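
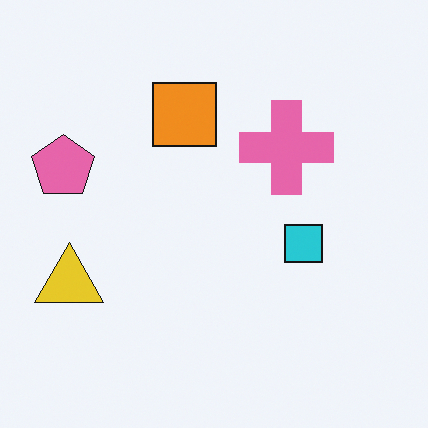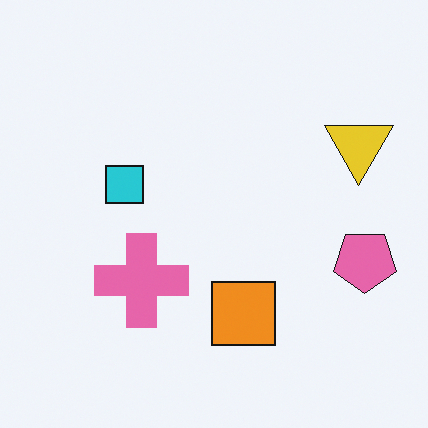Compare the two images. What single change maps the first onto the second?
The transformation is: rotated 180°.

The yellow triangle sits in the left of the first image and the right of the second — consistent with a whole-image 180° rotation.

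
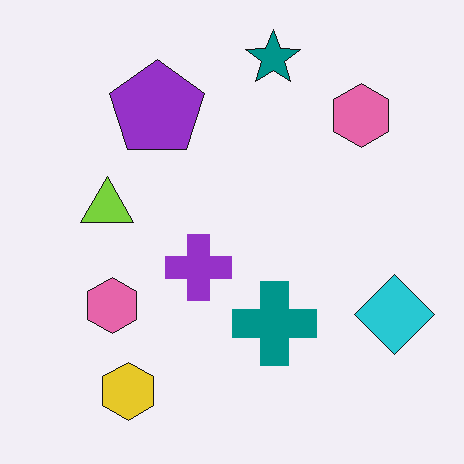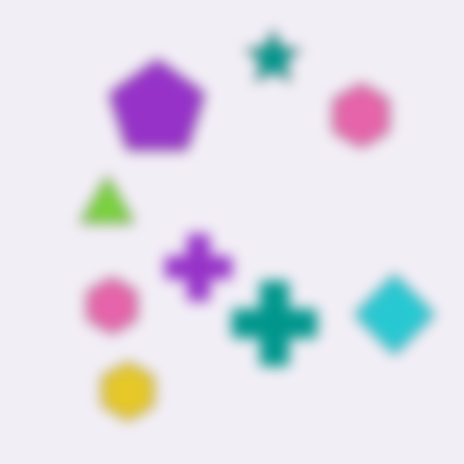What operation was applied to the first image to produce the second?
The transformation is: heavily blurred.

Shape edges and outlines are uniformly softened across the whole image.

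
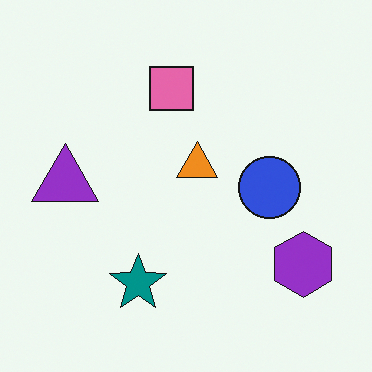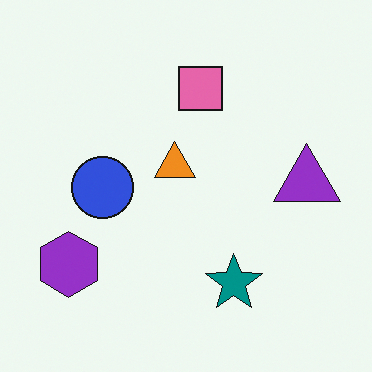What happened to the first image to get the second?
It was flipped horizontally (left ↔ right).

The purple triangle is in the left of the first image and the right of the second — shapes on opposite sides of the vertical midline have swapped in a mirror flip.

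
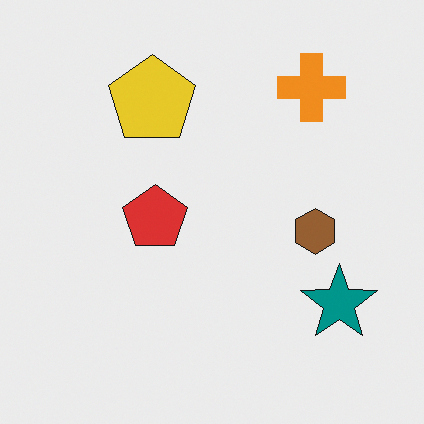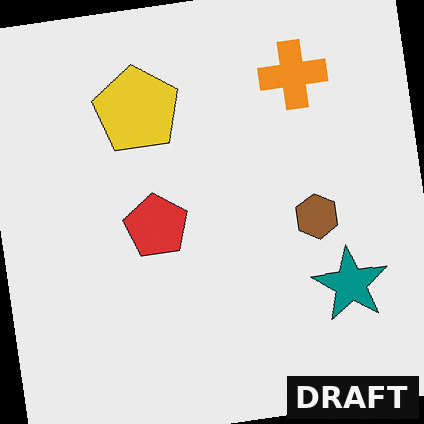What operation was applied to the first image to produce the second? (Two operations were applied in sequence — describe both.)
The transformation is: rotated counter-clockwise by a slight angle, then watermarked with the text "DRAFT" in the lower-right corner.

Every shape is tilted by the same angle and the image corners show triangular fill wedges — a whole-image rotation by a non-right angle. A dark label reading "DRAFT" appears in the lower-right corner.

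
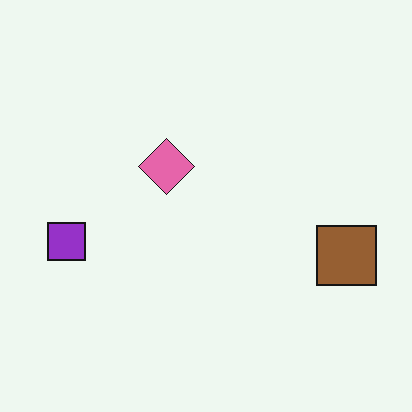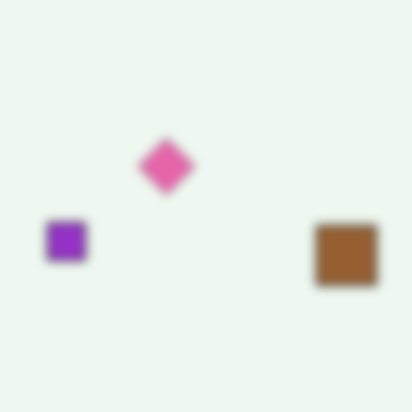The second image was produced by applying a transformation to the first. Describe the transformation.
The image was strongly gaussian-blurred.

Shape edges and outlines are uniformly softened across the whole image.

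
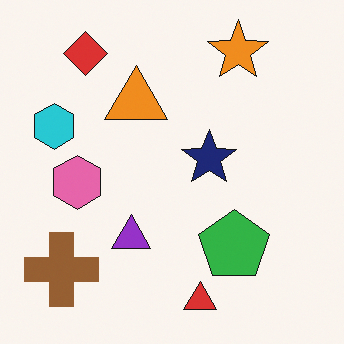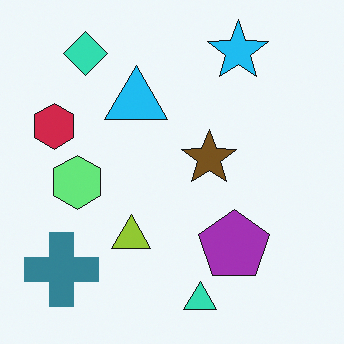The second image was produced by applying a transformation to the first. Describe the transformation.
Hue-shifted through roughly half the color wheel.

Every shape's color has rotated by the same amount around the hue wheel — a uniform hue shift.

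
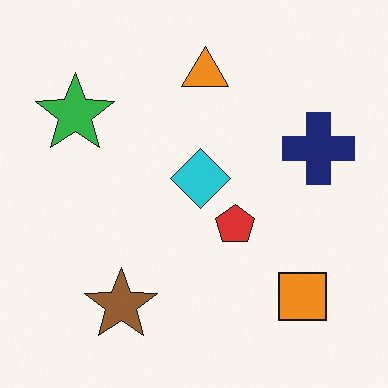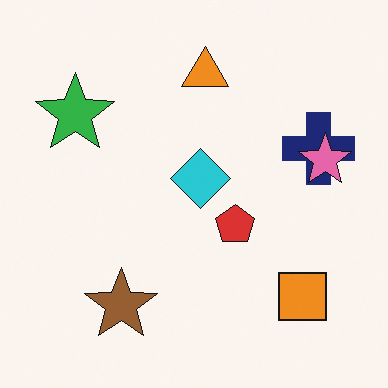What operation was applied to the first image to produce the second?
The transformation is: overlaid with an additional pink star.

A pink star appears in the second image that is absent from the first.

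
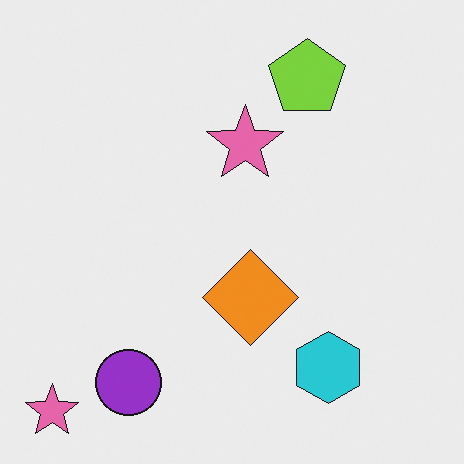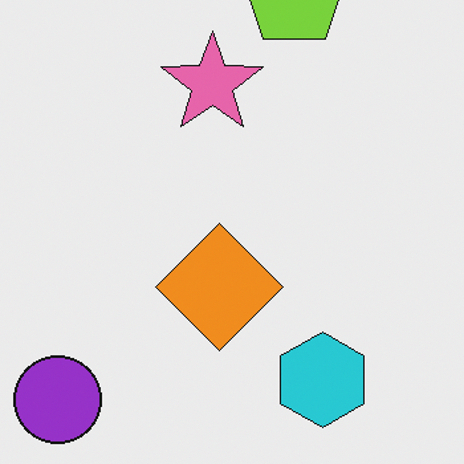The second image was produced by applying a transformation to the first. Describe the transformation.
It was cropped to a modestly smaller region and rescaled.

The visible shapes are larger and the field of view is narrower; shapes near the original edges may be partly or wholly outside the frame — a crop-and-rescale.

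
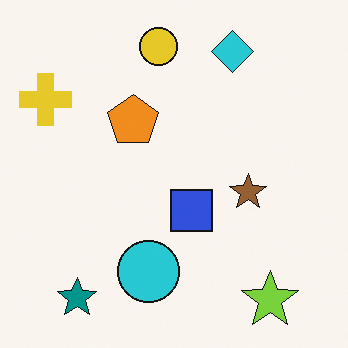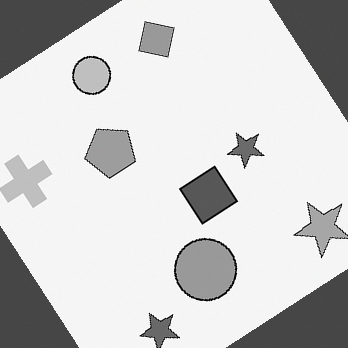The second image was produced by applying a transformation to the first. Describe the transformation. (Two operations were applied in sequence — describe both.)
It was converted to grayscale, then rotated counter-clockwise by a large amount — several tens of degrees.

All color is removed — every shape is now a shade of grey. Every shape is tilted by the same angle and the image corners show triangular fill wedges — a whole-image rotation by a non-right angle.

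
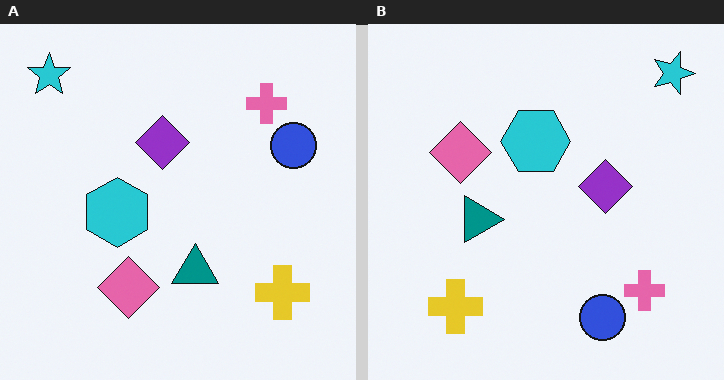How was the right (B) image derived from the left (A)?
Rotated 90° clockwise.

The cyan star sits in the top-left of the left (A) image and the top-right of the right (B) — consistent with a whole-image 90° clockwise rotation.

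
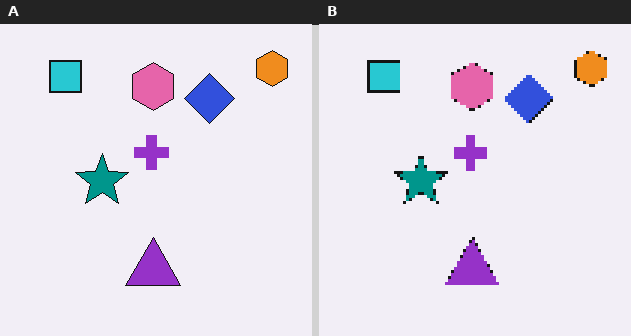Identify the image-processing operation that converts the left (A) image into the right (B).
The right (B) image is the left (A) lightly pixelated (a mild mosaic effect).

Shapes are reduced to large square blocks; fine edges and outlines are lost — a downscale-then-upscale (mosaic) effect.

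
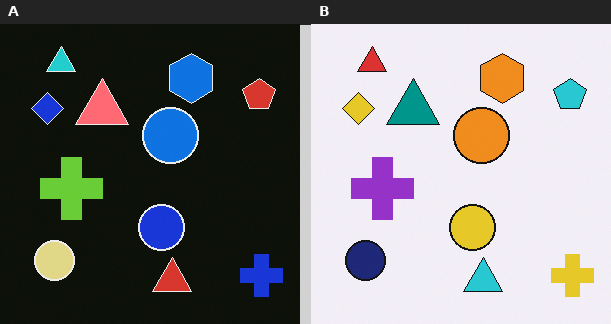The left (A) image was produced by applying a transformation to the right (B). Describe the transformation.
It was color-inverted (negative).

The light background has become dark and every shape's color is its complement — a photographic negative.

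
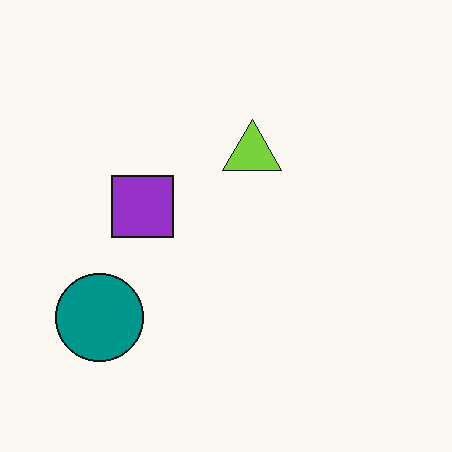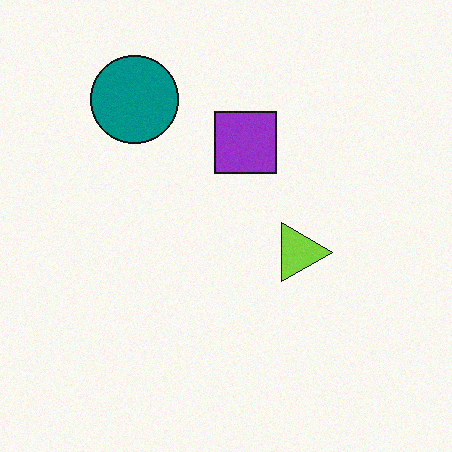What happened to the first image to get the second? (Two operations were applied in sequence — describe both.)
The transformation is: degraded with light additive noise, then rotated 90° clockwise.

Random speckle covers the whole image, including the flat background. The teal circle sits in the bottom-left of the first image and the top-left of the second — consistent with a whole-image 90° clockwise rotation.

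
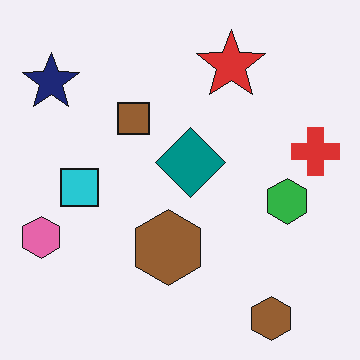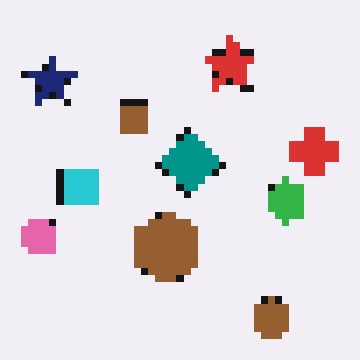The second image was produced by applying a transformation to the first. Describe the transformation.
The transformation is: moderately pixelated.

Shapes are reduced to large square blocks; fine edges and outlines are lost — a downscale-then-upscale (mosaic) effect.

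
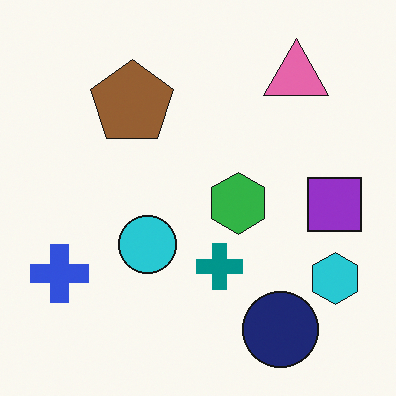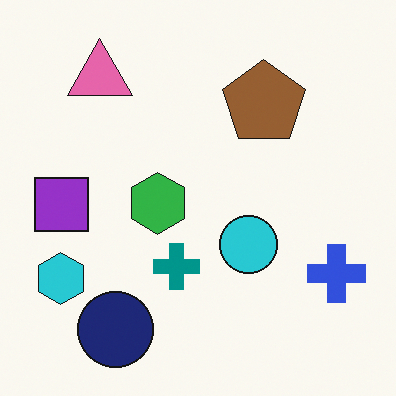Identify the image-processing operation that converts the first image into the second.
It was flipped horizontally (left ↔ right).

The blue cross is in the bottom-left of the first image and the bottom-right of the second — shapes on opposite sides of the vertical midline have swapped in a mirror flip.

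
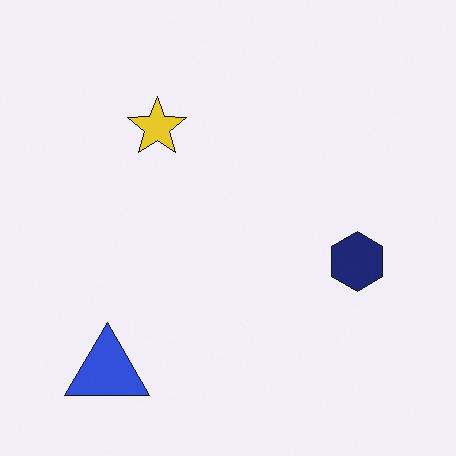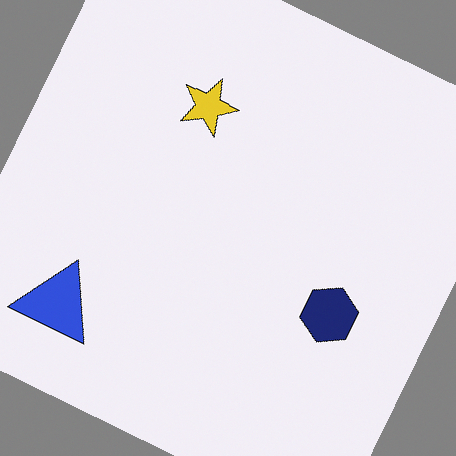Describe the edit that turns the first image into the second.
The image was rotated clockwise by a clearly visible amount.

Every shape is tilted by the same angle and the image corners show triangular fill wedges — a whole-image rotation by a non-right angle.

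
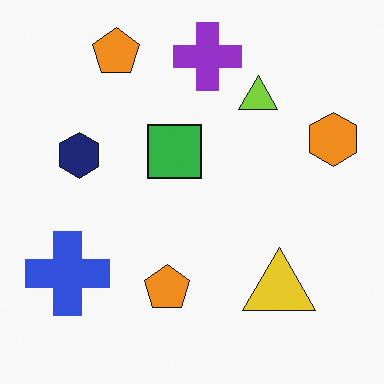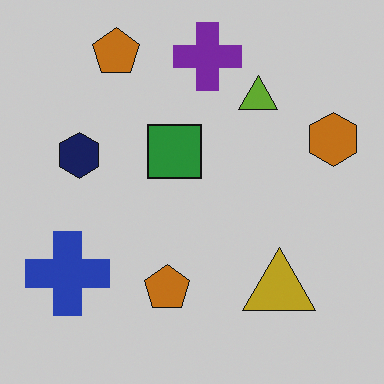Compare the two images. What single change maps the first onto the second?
The transformation is: slightly darkened.

Every pixel — background and shapes alike — is uniformly darkened.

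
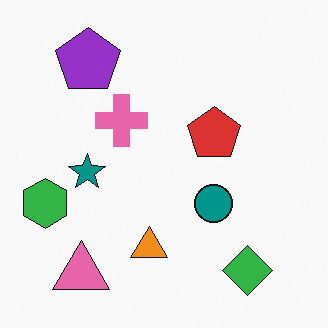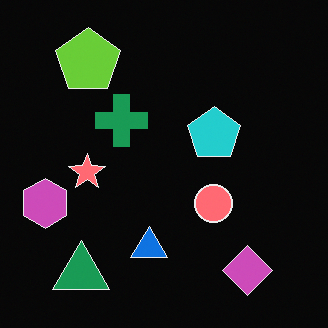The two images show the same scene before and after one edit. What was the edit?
The second image is the first color-inverted (negative).

The light background has become dark and every shape's color is its complement — a photographic negative.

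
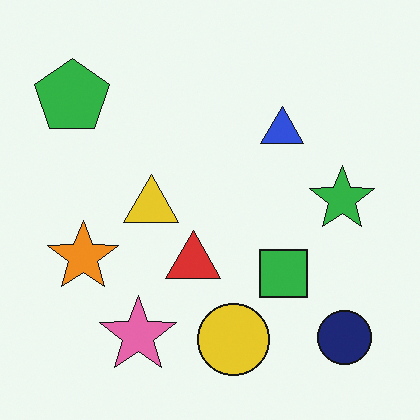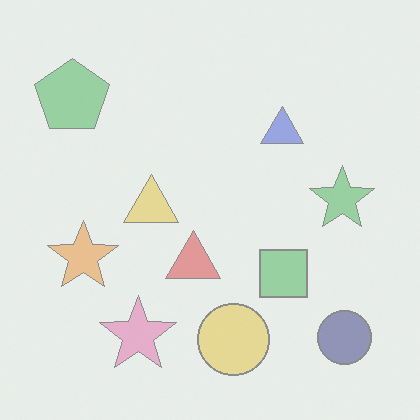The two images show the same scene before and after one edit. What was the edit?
The image was washed out (contrast reduced).

Tones are pushed toward mid-grey across the whole image — a global contrast change.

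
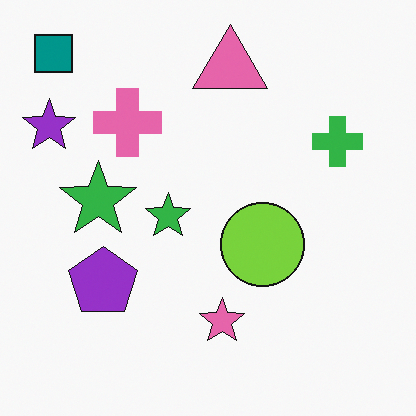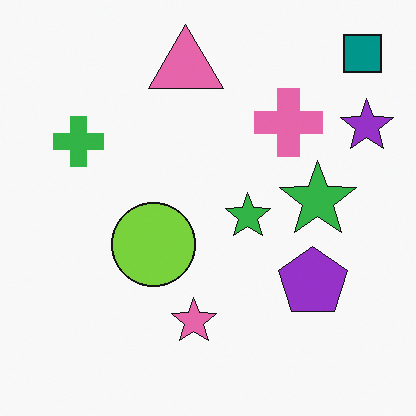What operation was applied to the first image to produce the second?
The second image is the first flipped horizontally (left ↔ right).

The purple star is in the top-left of the first image and the top-right of the second — shapes on opposite sides of the vertical midline have swapped in a mirror flip.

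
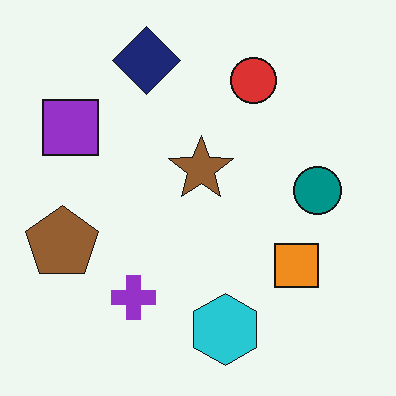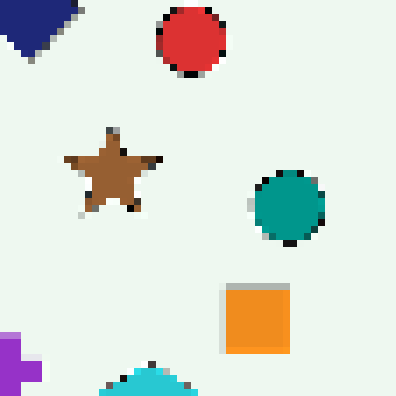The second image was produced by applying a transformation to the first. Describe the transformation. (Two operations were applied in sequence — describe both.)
This is the original image cropped slightly and scaled back up, then pixelated into visible square blocks.

The visible shapes are larger and the field of view is narrower; shapes near the original edges may be partly or wholly outside the frame — a crop-and-rescale. Shapes are reduced to large square blocks; fine edges and outlines are lost — a downscale-then-upscale (mosaic) effect.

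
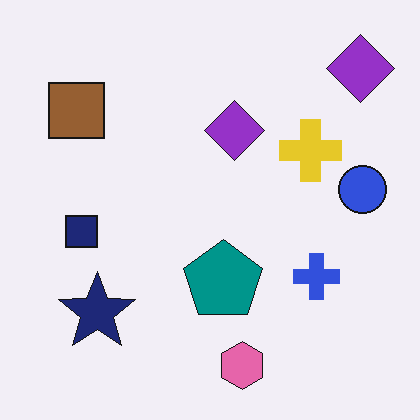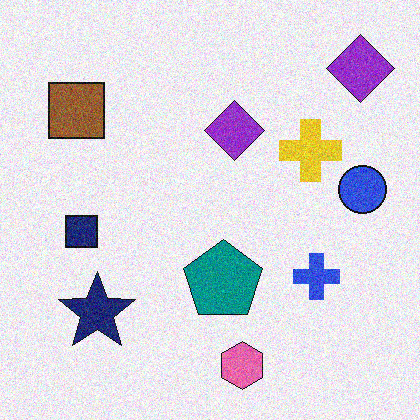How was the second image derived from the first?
It was degraded with moderate additive noise.

Random speckle covers the whole image, including the flat background.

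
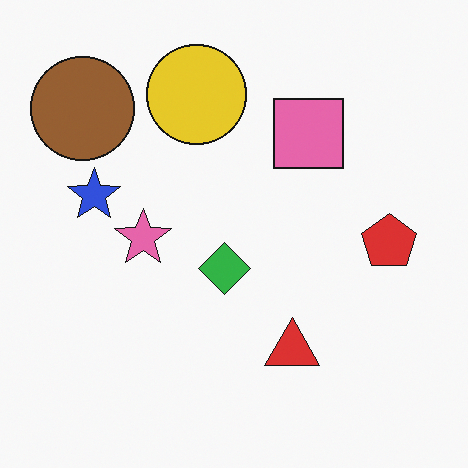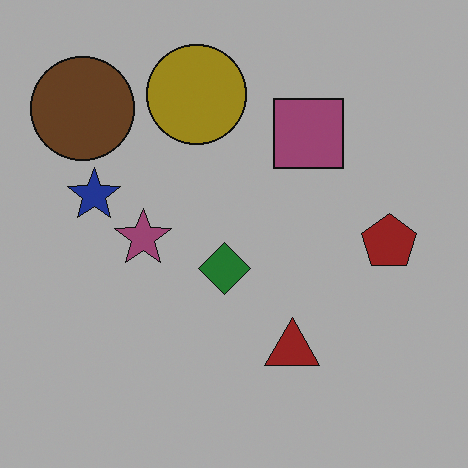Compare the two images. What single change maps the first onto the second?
Darkened a lot.

Every pixel — background and shapes alike — is uniformly darkened.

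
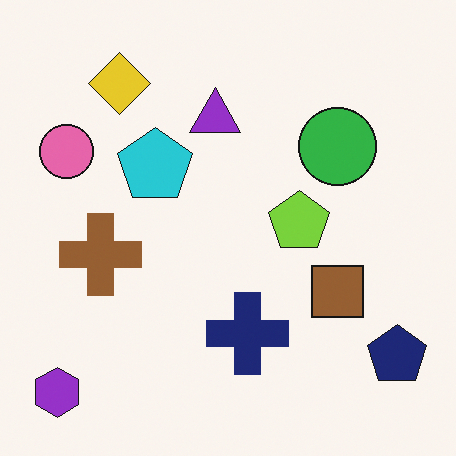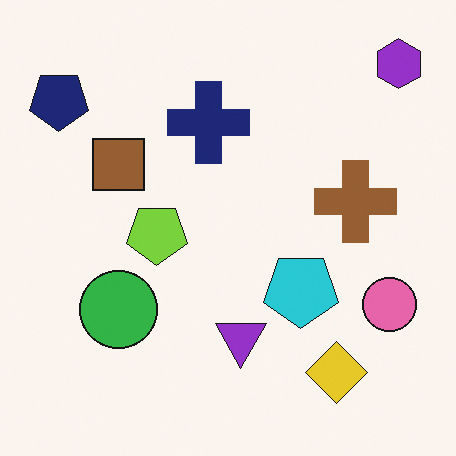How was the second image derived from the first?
The image was rotated 180°.

The purple hexagon sits in the bottom-left of the first image and the top-right of the second — consistent with a whole-image 180° rotation.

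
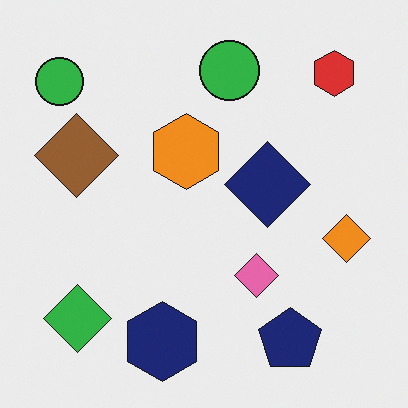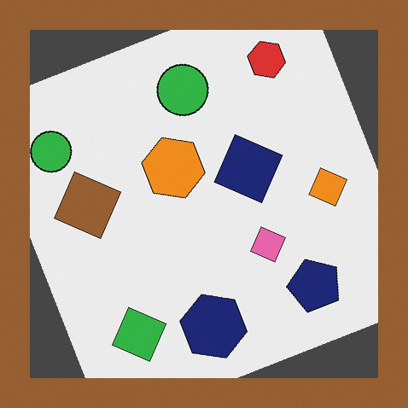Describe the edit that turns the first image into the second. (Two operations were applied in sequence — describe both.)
The image was rotated counter-clockwise by a moderate amount, then framed with a brown border.

Every shape is tilted by the same angle and the image corners show triangular fill wedges — a whole-image rotation by a non-right angle. A solid brown frame runs around the edge of the second image, with the content slightly shrunk inside it.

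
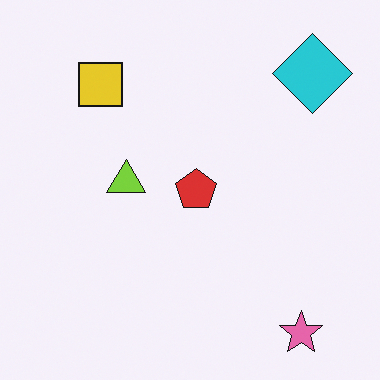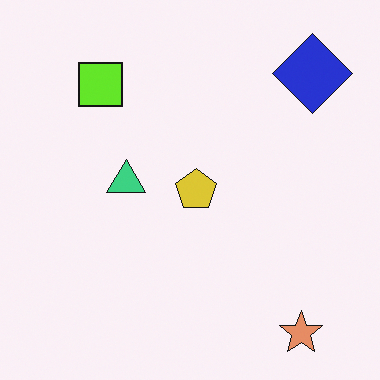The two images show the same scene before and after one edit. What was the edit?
This is the original image hue-shifted by a small amount.

Every shape's color has rotated by the same amount around the hue wheel — a uniform hue shift.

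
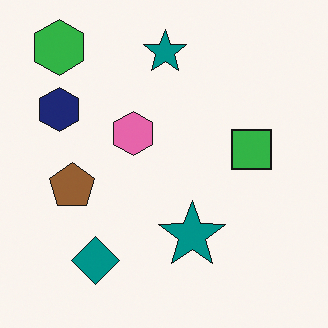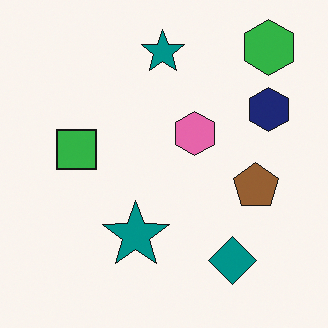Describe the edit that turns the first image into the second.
The image was flipped horizontally (left ↔ right).

The green hexagon is in the top-left of the first image and the top-right of the second — shapes on opposite sides of the vertical midline have swapped in a mirror flip.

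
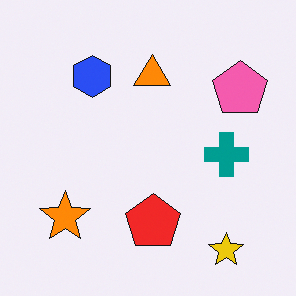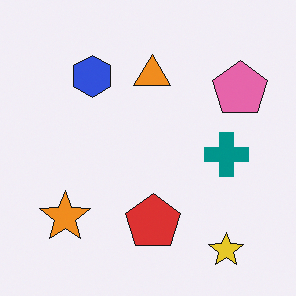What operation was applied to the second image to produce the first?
The image was slightly oversaturated.

All colors are more vivid — a global saturation change.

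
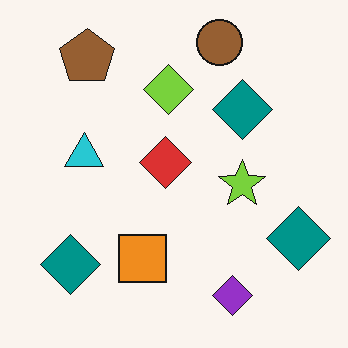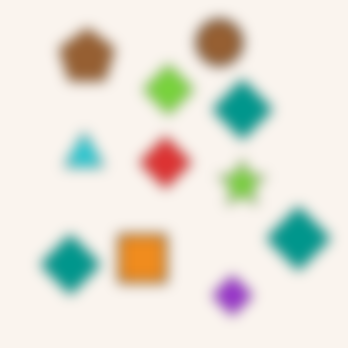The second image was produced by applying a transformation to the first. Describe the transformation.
The second image is the first heavily blurred.

Shape edges and outlines are uniformly softened across the whole image.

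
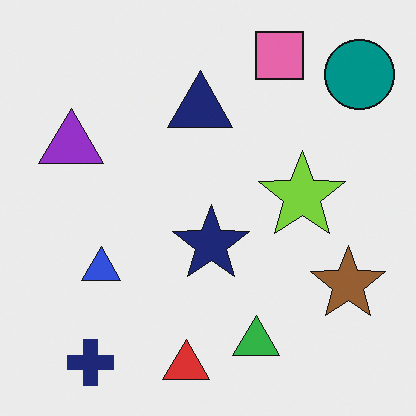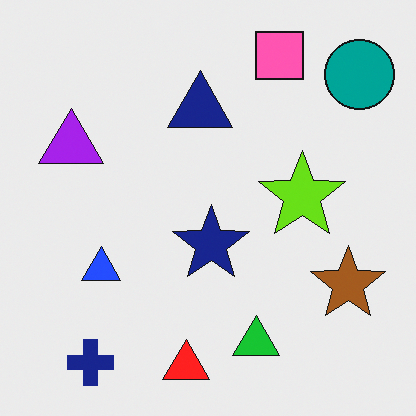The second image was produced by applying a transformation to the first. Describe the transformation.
The second image is the first slightly oversaturated.

All colors are more vivid — a global saturation change.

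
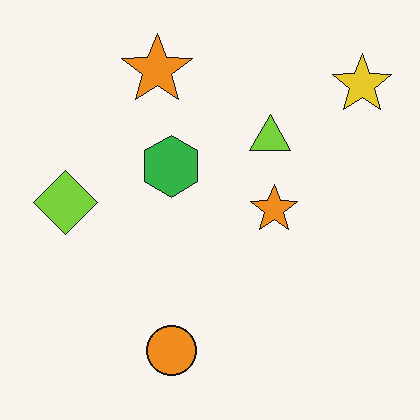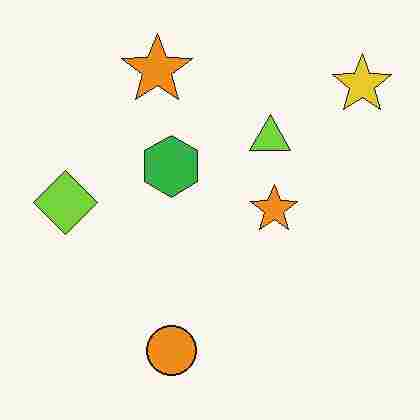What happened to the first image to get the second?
It was degraded with heavy JPEG compression.

Blocky 8×8 compression artifacts appear around shape edges and the flat background shows ringing — characteristic JPEG degradation.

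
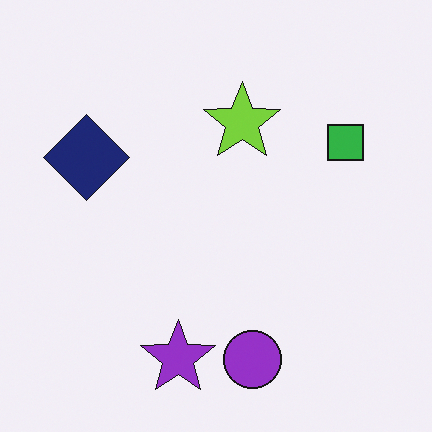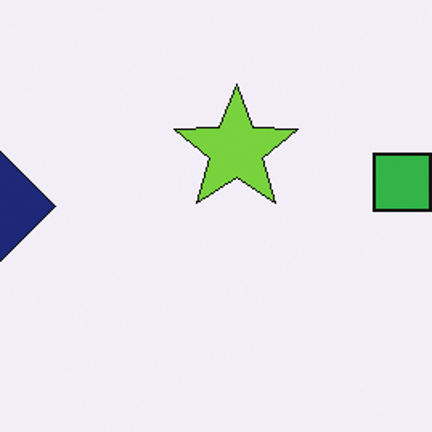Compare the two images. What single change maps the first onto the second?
The image was cropped to a modestly smaller region and rescaled.

The visible shapes are larger and the field of view is narrower; shapes near the original edges may be partly or wholly outside the frame — a crop-and-rescale.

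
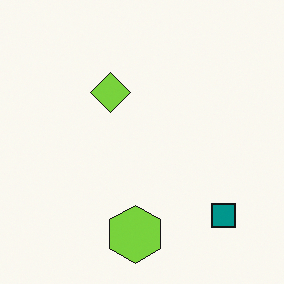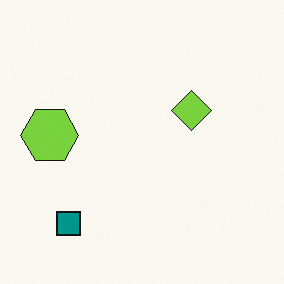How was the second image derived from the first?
Rotated 90° clockwise.

The teal square sits in the bottom-right of the first image and the bottom-left of the second — consistent with a whole-image 90° clockwise rotation.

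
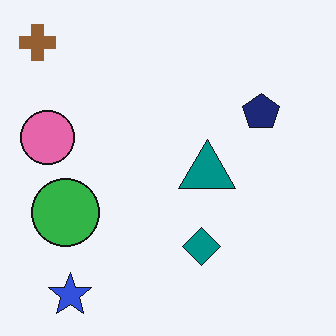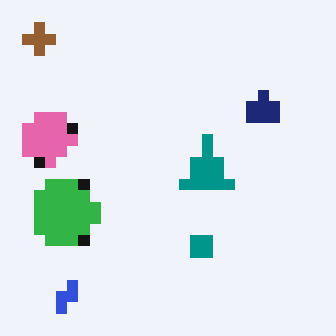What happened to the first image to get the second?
This is the original image coarsely pixelated.

Shapes are reduced to large square blocks; fine edges and outlines are lost — a downscale-then-upscale (mosaic) effect.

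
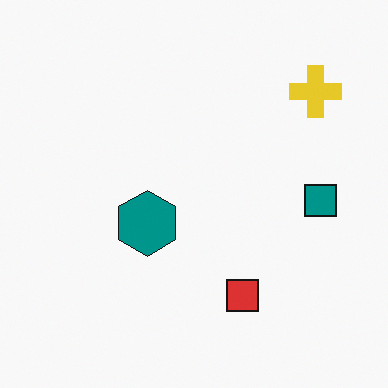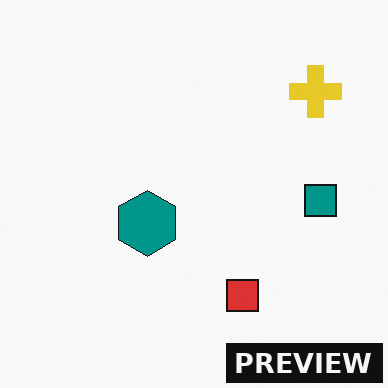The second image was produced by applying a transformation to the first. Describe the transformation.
The transformation is: watermarked with the text "PREVIEW" in the lower-right corner.

A dark label reading "PREVIEW" appears in the lower-right corner.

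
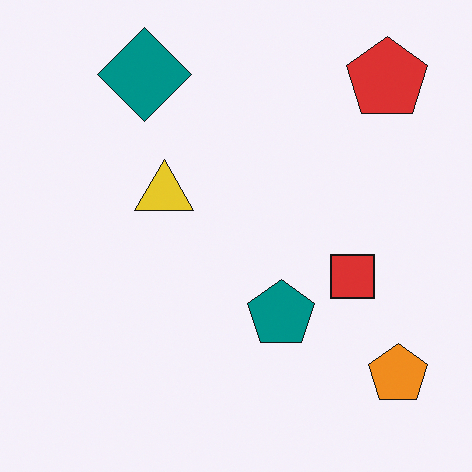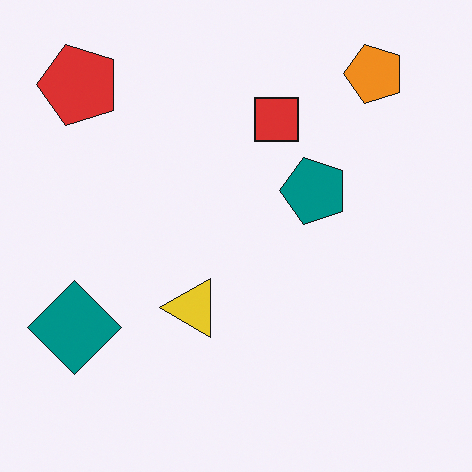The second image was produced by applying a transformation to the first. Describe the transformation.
It was rotated 90° counter-clockwise.

The red pentagon sits in the top-right of the first image and the top-left of the second — consistent with a whole-image 90° counter-clockwise rotation.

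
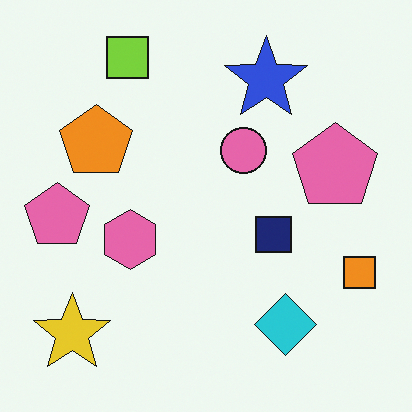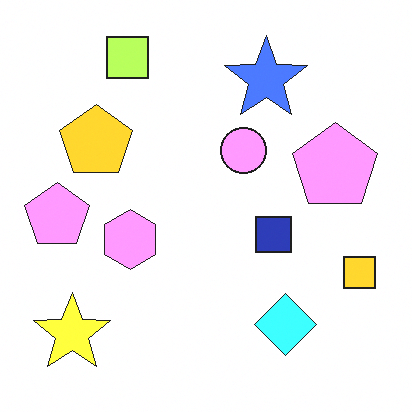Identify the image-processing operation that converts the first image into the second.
The image was noticeably brightened.

Every pixel — background and shapes alike — is uniformly brightened.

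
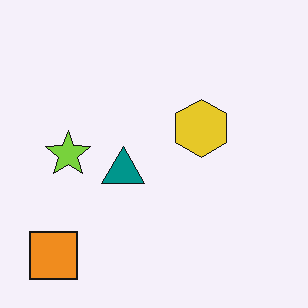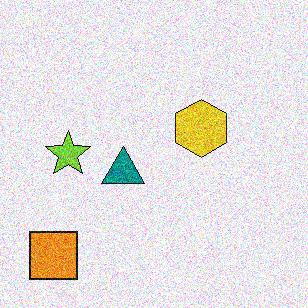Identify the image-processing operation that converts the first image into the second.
The second image is the first degraded with heavy additive noise.

Random speckle covers the whole image, including the flat background.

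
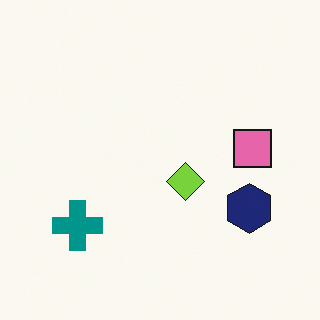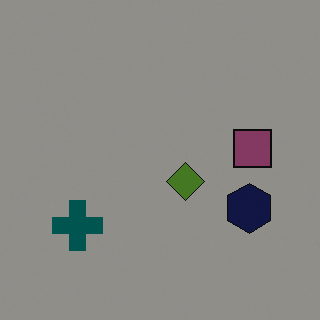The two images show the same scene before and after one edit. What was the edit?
This is the original image substantially darkened.

Every pixel — background and shapes alike — is uniformly darkened.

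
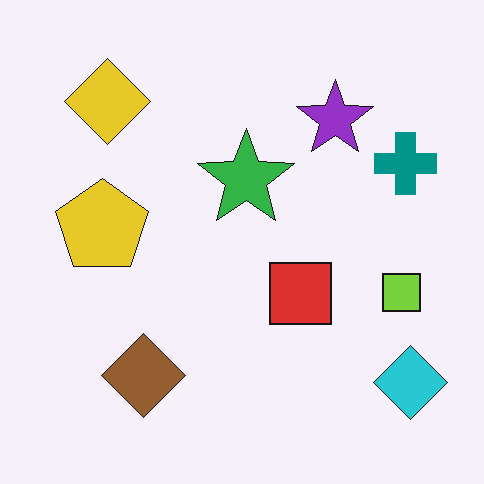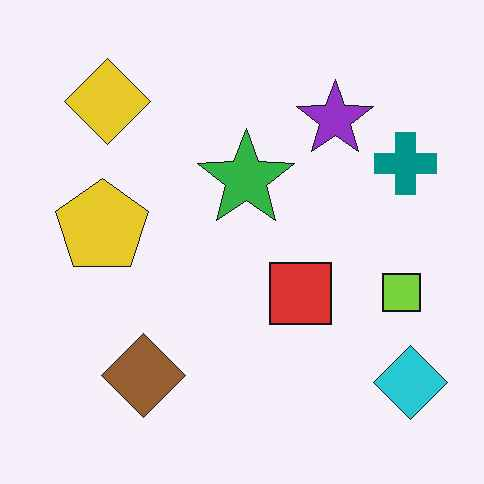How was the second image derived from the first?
The image was JPEG-compressed with visible artifacts.

Blocky 8×8 compression artifacts appear around shape edges and the flat background shows ringing — characteristic JPEG degradation.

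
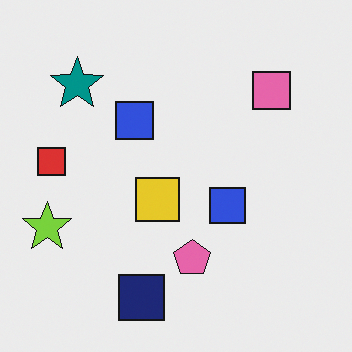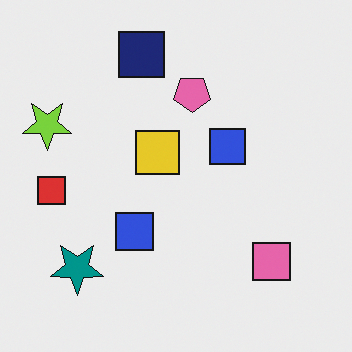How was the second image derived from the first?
The second image is the first flipped vertically (top ↔ bottom).

The navy square is in the bottom of the first image and the top of the second — shapes on opposite sides of the horizontal midline have swapped in a mirror flip.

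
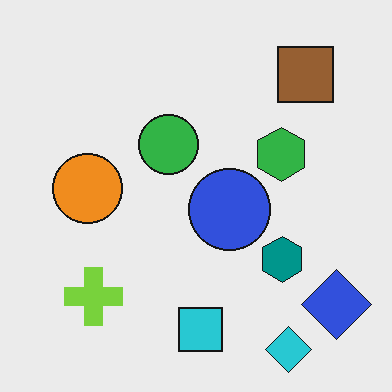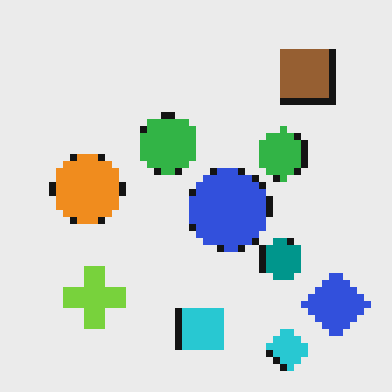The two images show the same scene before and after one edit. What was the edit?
This is the original image pixelated into visible square blocks.

Shapes are reduced to large square blocks; fine edges and outlines are lost — a downscale-then-upscale (mosaic) effect.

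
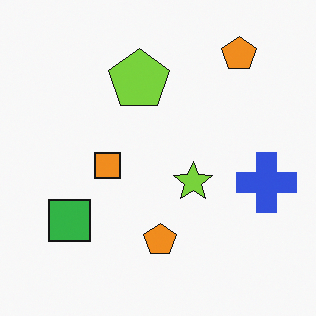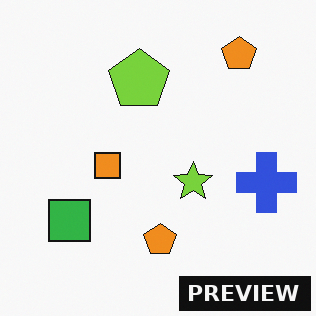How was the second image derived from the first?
It was watermarked with the text "PREVIEW" in the lower-right corner.

A dark label reading "PREVIEW" appears in the lower-right corner.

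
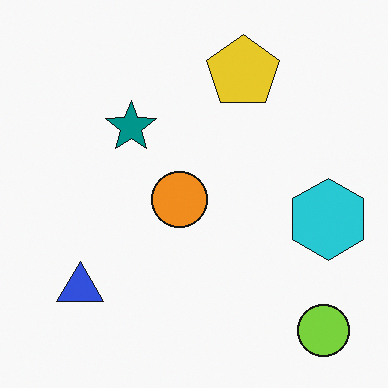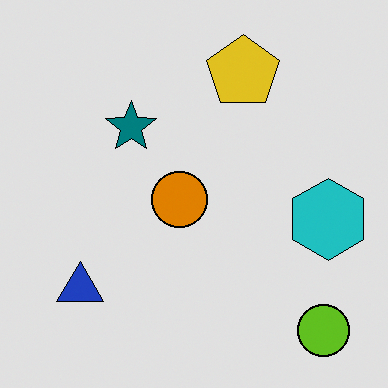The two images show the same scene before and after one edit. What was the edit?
The second image is the first posterized to a reduced palette.

Each flat color has snapped to a coarser quantized level — most visibly, the near-white background has dropped to a flat grey.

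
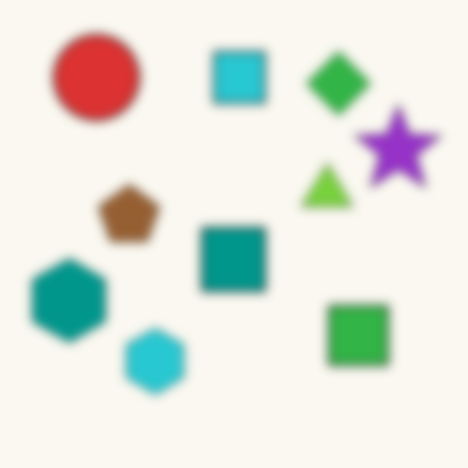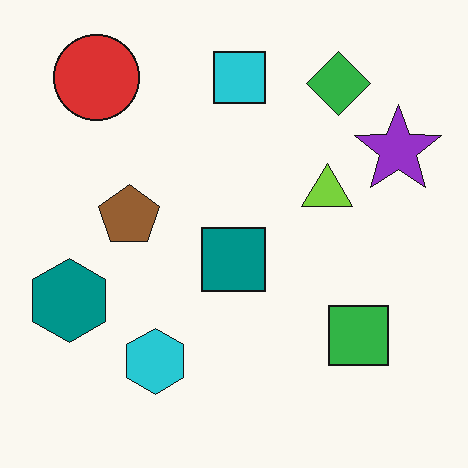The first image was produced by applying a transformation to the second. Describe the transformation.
This is the original image strongly gaussian-blurred.

Shape edges and outlines are uniformly softened across the whole image.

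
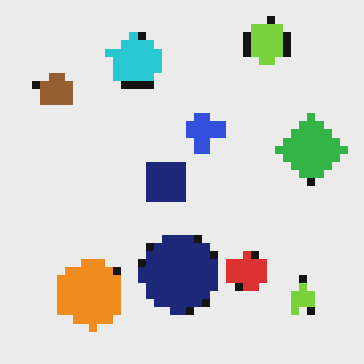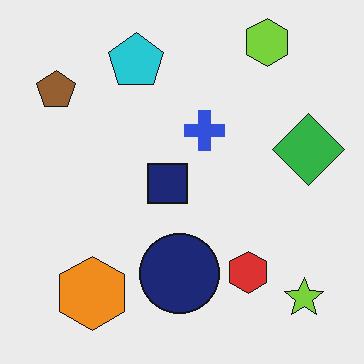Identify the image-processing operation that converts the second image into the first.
It was moderately pixelated.

Shapes are reduced to large square blocks; fine edges and outlines are lost — a downscale-then-upscale (mosaic) effect.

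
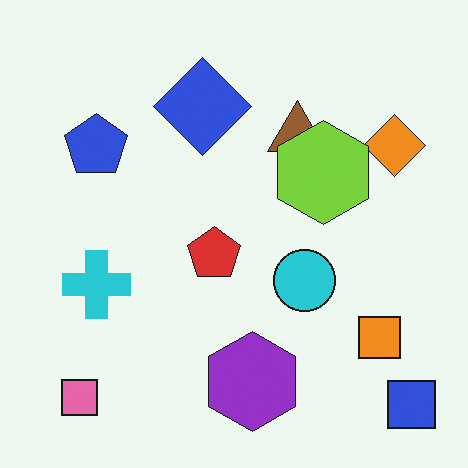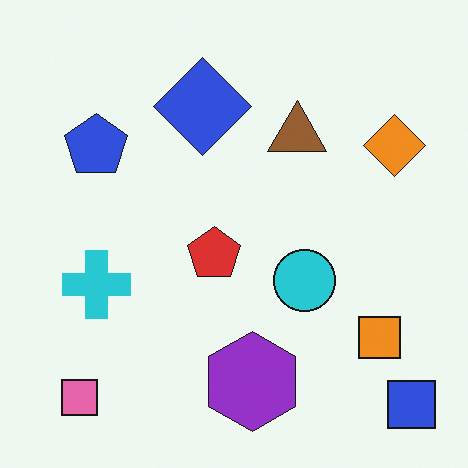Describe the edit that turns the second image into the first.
Overlaid with an additional lime hexagon.

A lime hexagon appears in the first image that is absent from the second.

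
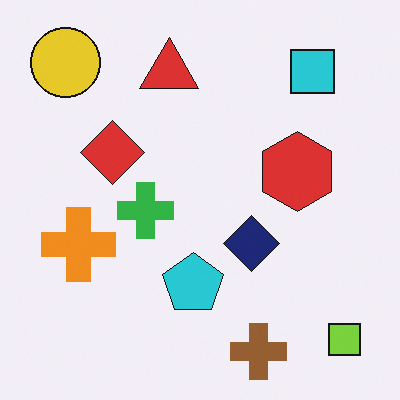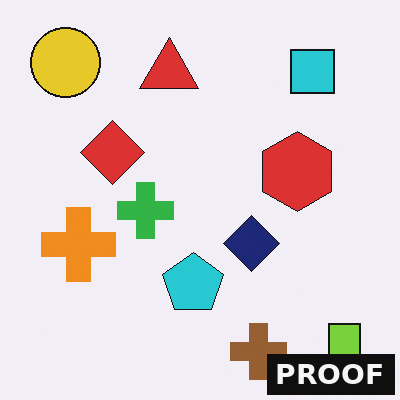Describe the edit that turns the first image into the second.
The image was watermarked with the text "PROOF" in the lower-right corner.

A dark label reading "PROOF" appears in the lower-right corner.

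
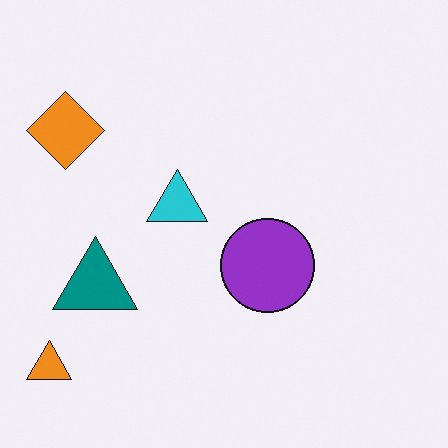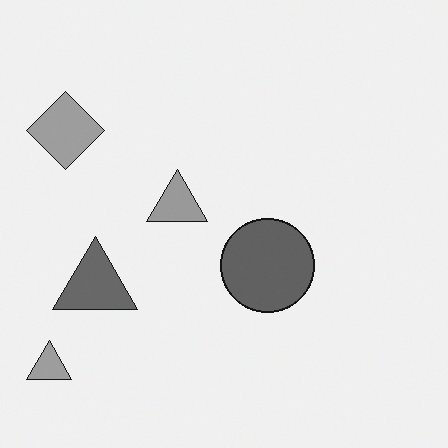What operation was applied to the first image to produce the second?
The transformation is: converted to grayscale.

All color is removed — every shape is now a shade of grey.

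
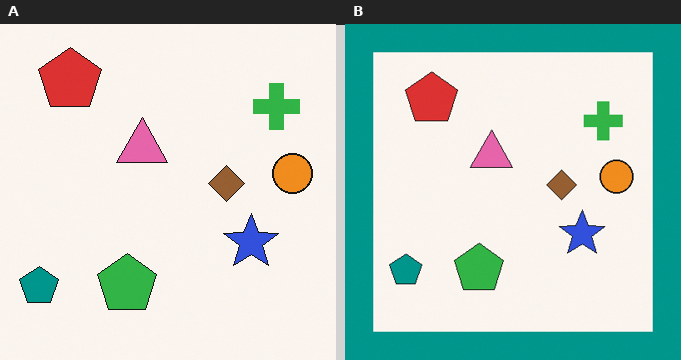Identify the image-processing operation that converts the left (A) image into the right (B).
The right (B) image is the left (A) framed with a teal border.

A solid teal frame runs around the edge of the right (B) image, with the content slightly shrunk inside it.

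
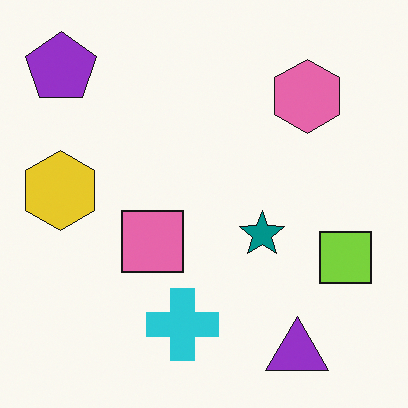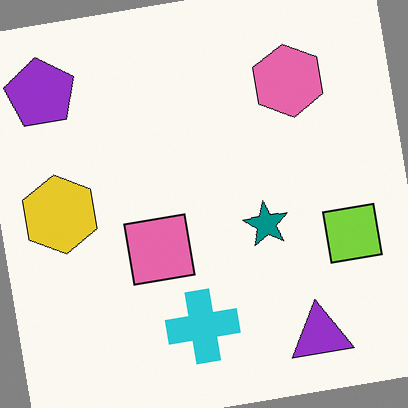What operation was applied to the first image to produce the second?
The transformation is: rotated counter-clockwise by a few degrees.

Every shape is tilted by the same angle and the image corners show triangular fill wedges — a whole-image rotation by a non-right angle.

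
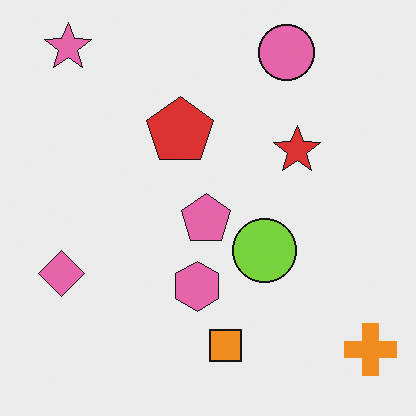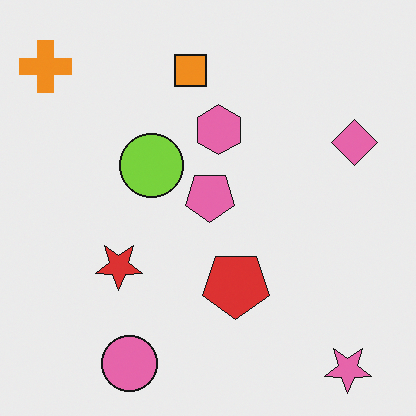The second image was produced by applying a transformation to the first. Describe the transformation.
The transformation is: rotated 180°.

The orange cross sits in the bottom-right of the first image and the top-left of the second — consistent with a whole-image 180° rotation.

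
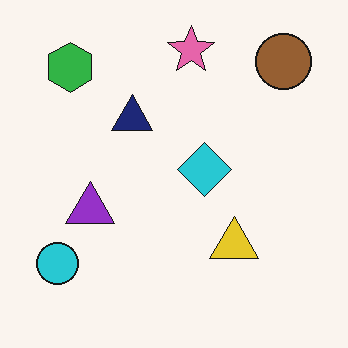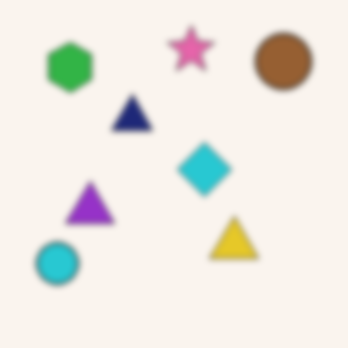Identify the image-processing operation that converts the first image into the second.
This is the original image moderately blurred.

Shape edges and outlines are uniformly softened across the whole image.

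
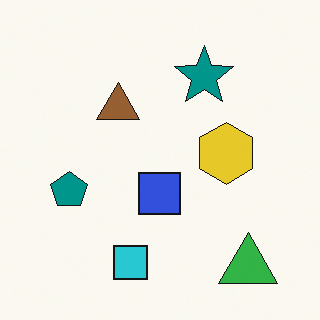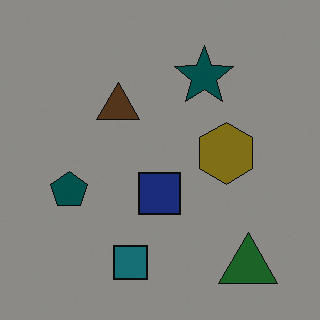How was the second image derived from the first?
The image was substantially darkened.

Every pixel — background and shapes alike — is uniformly darkened.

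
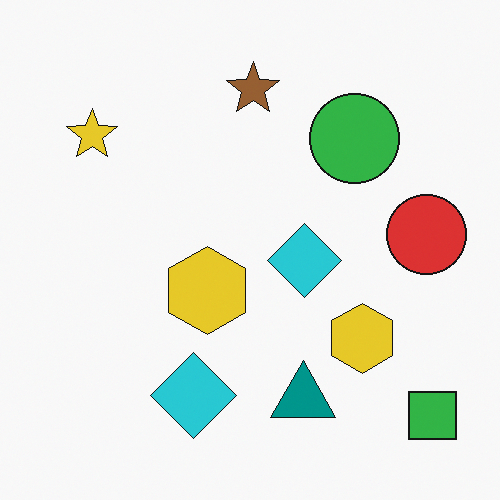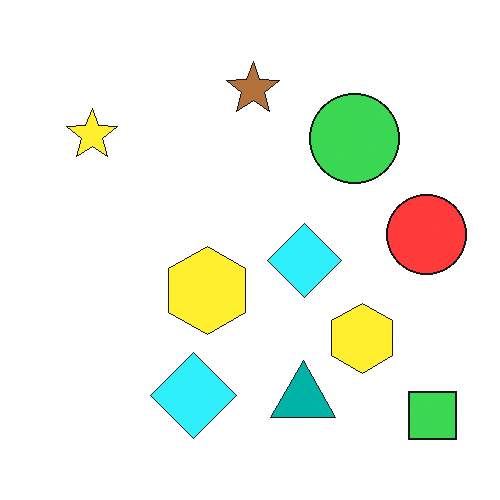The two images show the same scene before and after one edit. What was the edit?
Brightened a little.

Every pixel — background and shapes alike — is uniformly brightened.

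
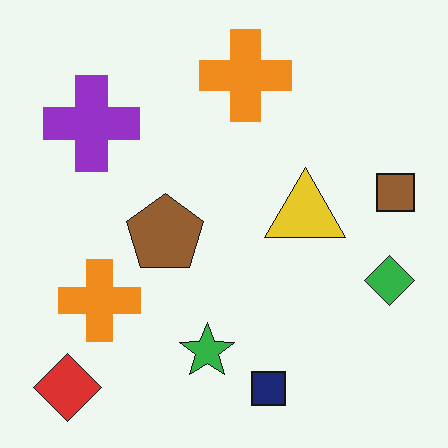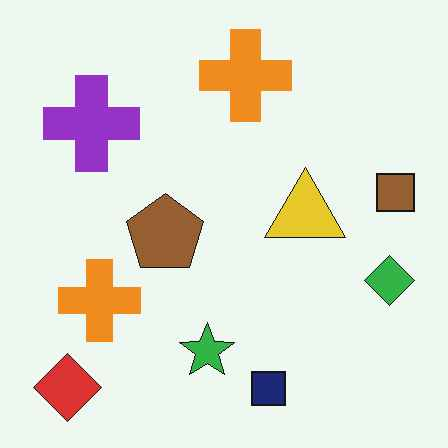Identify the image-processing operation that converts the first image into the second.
The second image is the first given moderate JPEG compression.

Blocky 8×8 compression artifacts appear around shape edges and the flat background shows ringing — characteristic JPEG degradation.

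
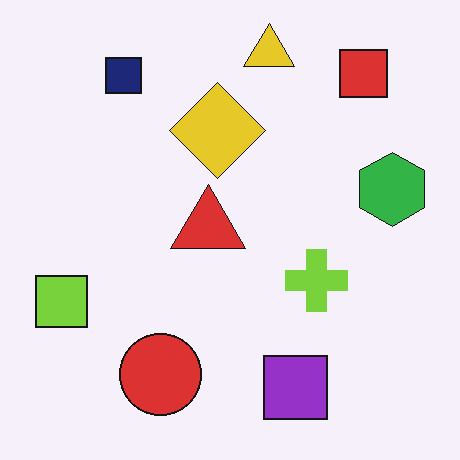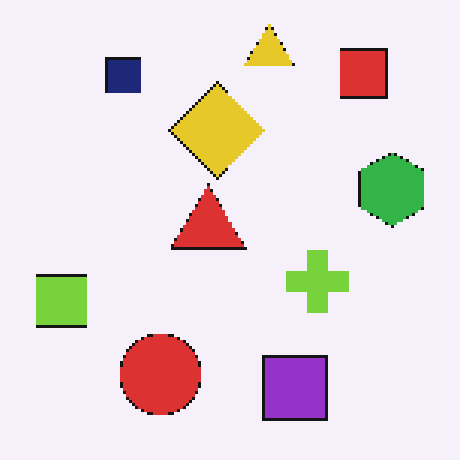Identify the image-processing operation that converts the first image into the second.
The transformation is: mildly pixelated.

Shapes are reduced to large square blocks; fine edges and outlines are lost — a downscale-then-upscale (mosaic) effect.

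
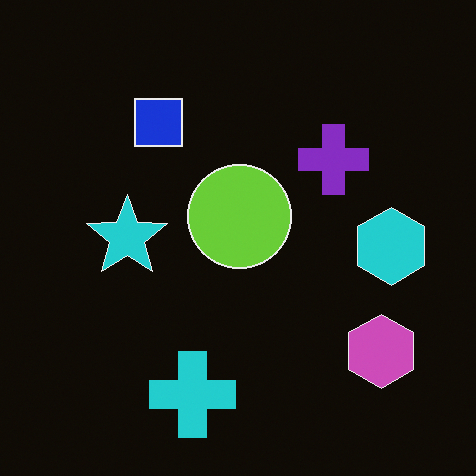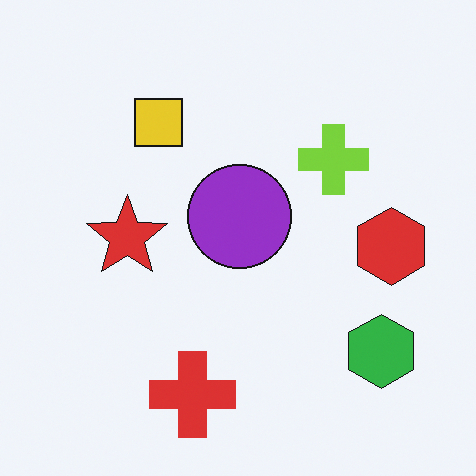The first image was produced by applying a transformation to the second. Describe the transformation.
The transformation is: color-inverted (negative).

The light background has become dark and every shape's color is its complement — a photographic negative.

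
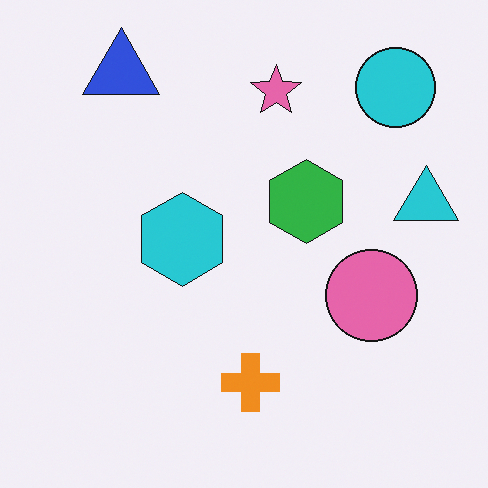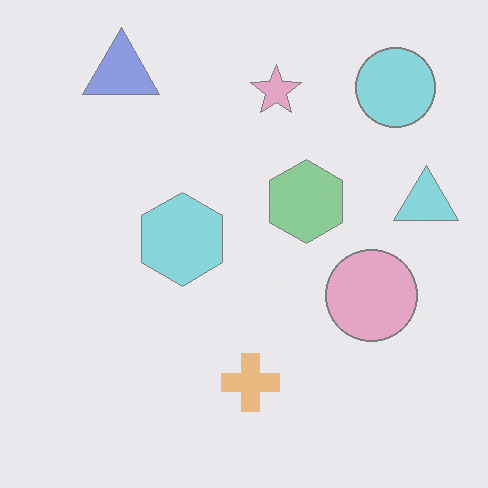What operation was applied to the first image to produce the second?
Given much lower contrast.

Tones are pushed toward mid-grey across the whole image — a global contrast change.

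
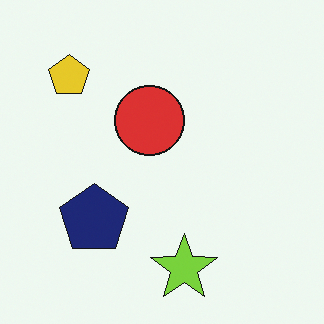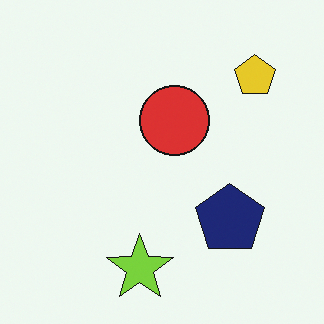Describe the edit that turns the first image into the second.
The transformation is: flipped horizontally (left ↔ right).

The yellow pentagon is in the top-left of the first image and the top-right of the second — shapes on opposite sides of the vertical midline have swapped in a mirror flip.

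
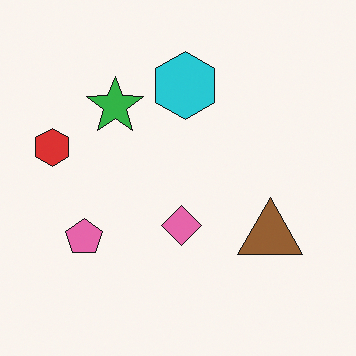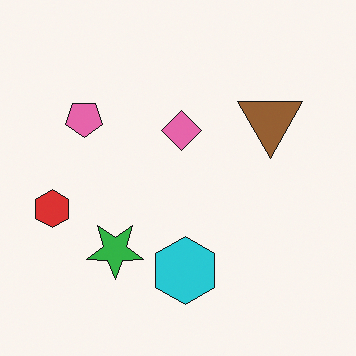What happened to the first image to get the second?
The transformation is: flipped vertically (top ↔ bottom).

The cyan hexagon is in the top of the first image and the bottom of the second — shapes on opposite sides of the horizontal midline have swapped in a mirror flip.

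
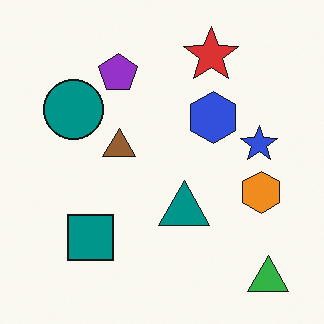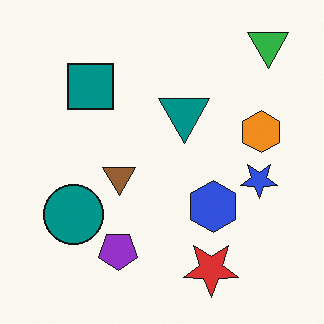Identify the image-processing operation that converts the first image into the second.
The second image is the first flipped vertically (top ↔ bottom).

The green triangle is in the bottom-right of the first image and the top-right of the second — shapes on opposite sides of the horizontal midline have swapped in a mirror flip.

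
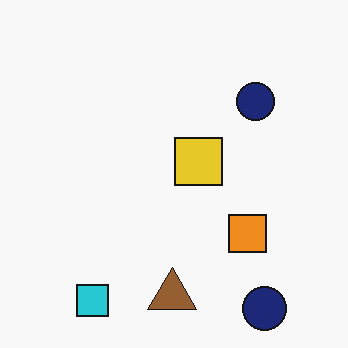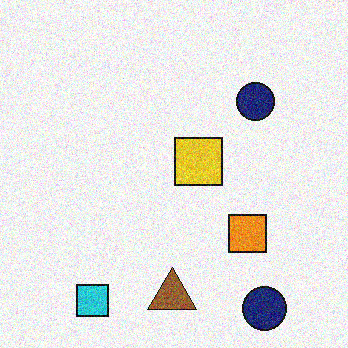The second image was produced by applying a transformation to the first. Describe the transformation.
The transformation is: degraded with visible gaussian noise.

Random speckle covers the whole image, including the flat background.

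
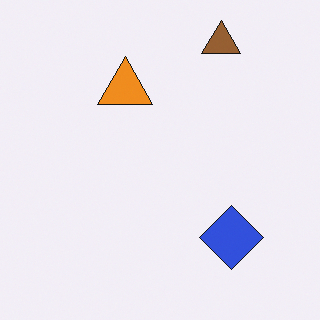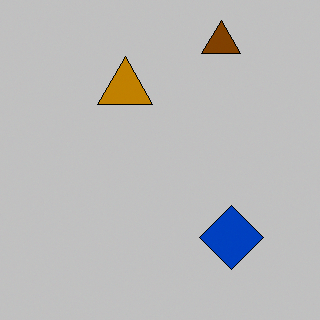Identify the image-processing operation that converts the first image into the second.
It was aggressively posterized.

Each flat color has snapped to a coarser quantized level — most visibly, the near-white background has dropped to a flat grey.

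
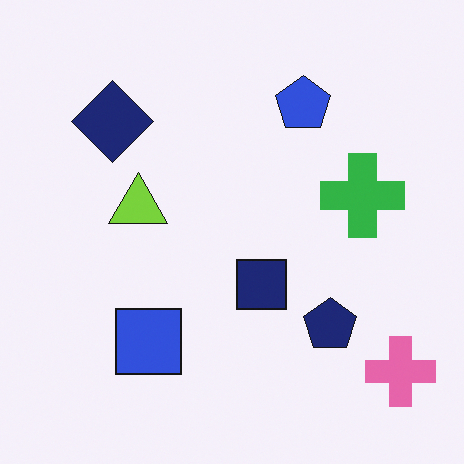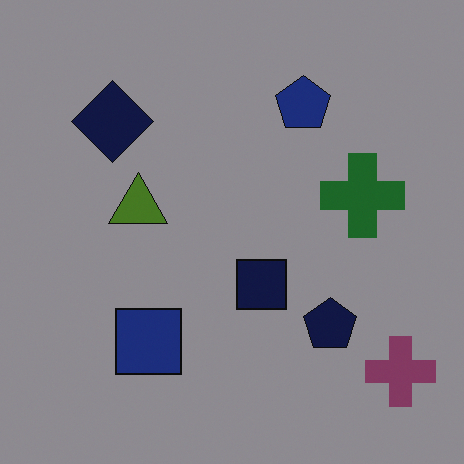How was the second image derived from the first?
It was darkened a lot.

Every pixel — background and shapes alike — is uniformly darkened.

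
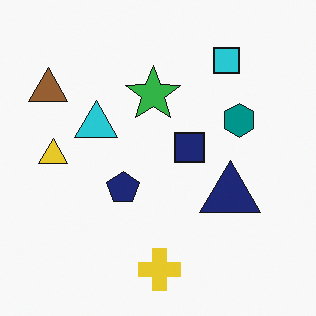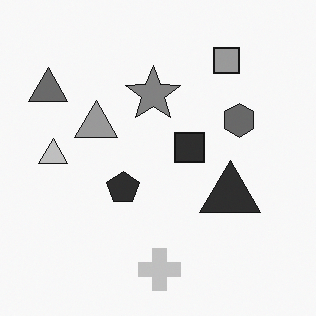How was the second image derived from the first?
Converted to grayscale.

All color is removed — every shape is now a shade of grey.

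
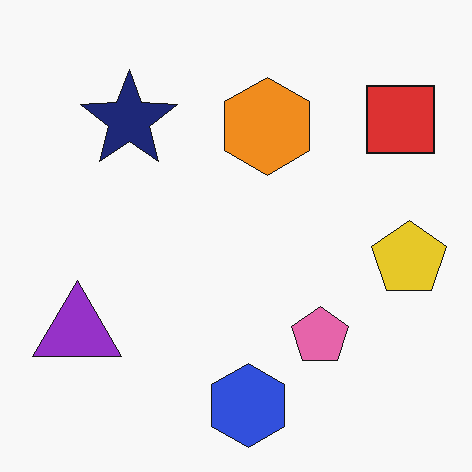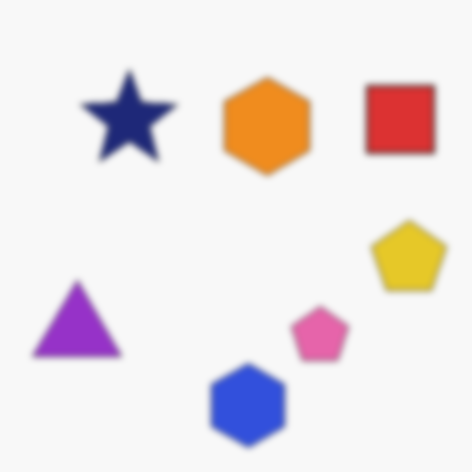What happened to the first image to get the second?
It was noticeably gaussian-blurred.

Shape edges and outlines are uniformly softened across the whole image.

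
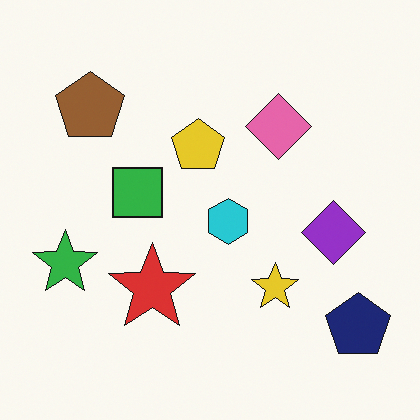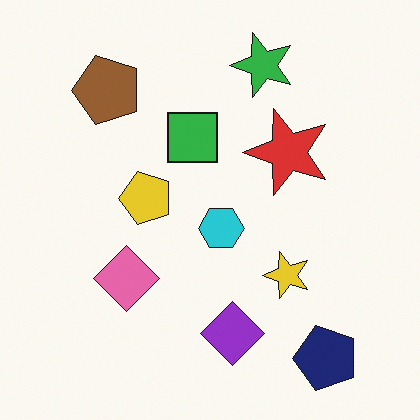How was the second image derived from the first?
The transformation is: transposed (reflected across the top-left ↔ bottom-right diagonal).

Shapes have swapped their row and column positions — what was in the top-right is now in the bottom-left — a diagonal reflection.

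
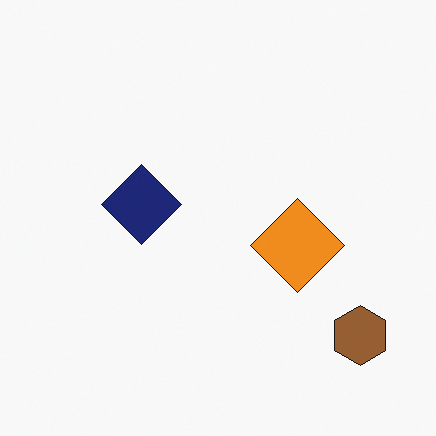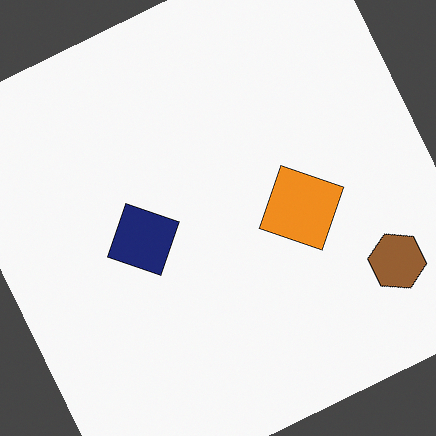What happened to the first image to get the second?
The second image is the first rotated counter-clockwise by a moderate amount.

Every shape is tilted by the same angle and the image corners show triangular fill wedges — a whole-image rotation by a non-right angle.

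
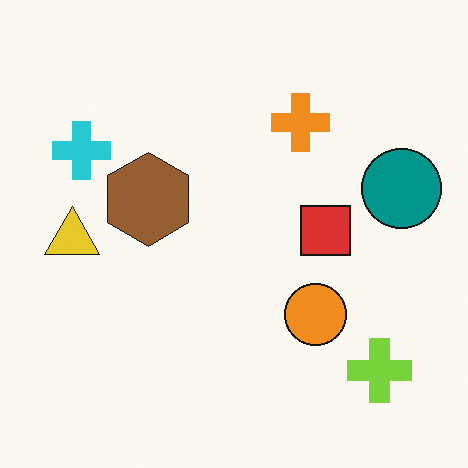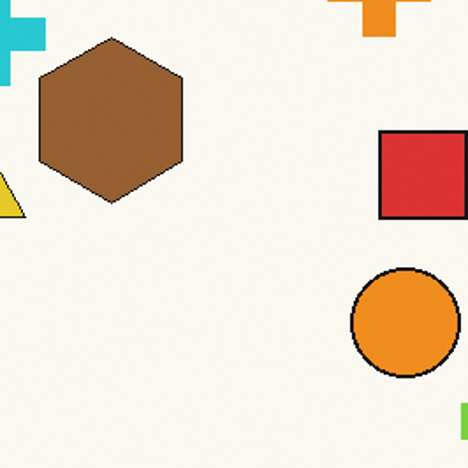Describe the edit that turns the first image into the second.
The second image is the first cropped tightly and scaled back up.

The visible shapes are larger and the field of view is narrower; shapes near the original edges may be partly or wholly outside the frame — a crop-and-rescale.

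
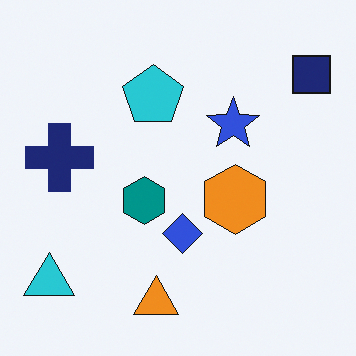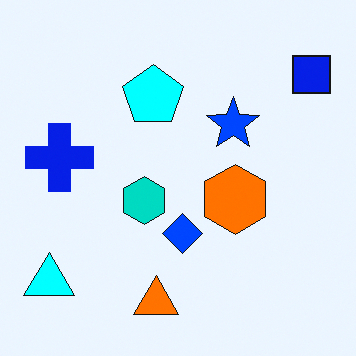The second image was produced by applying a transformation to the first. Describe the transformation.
Made much more vivid (saturation change).

All colors are more vivid — a global saturation change.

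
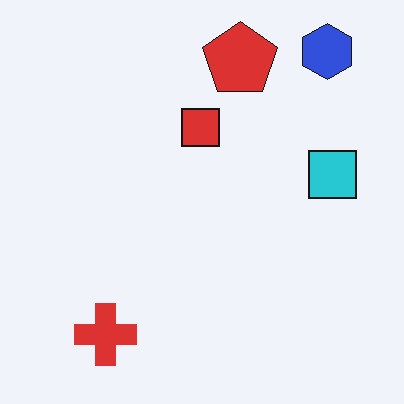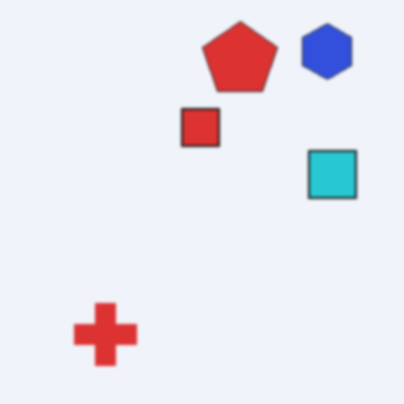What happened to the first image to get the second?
This is the original image slightly softened.

Shape edges and outlines are uniformly softened across the whole image.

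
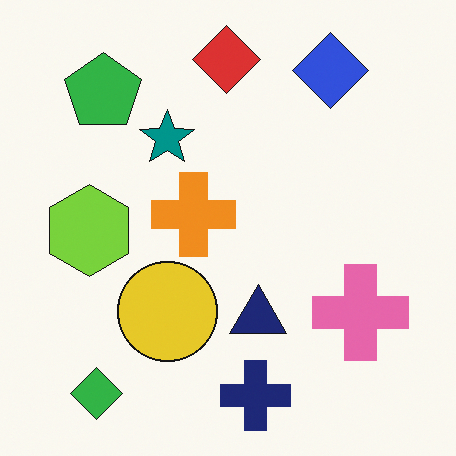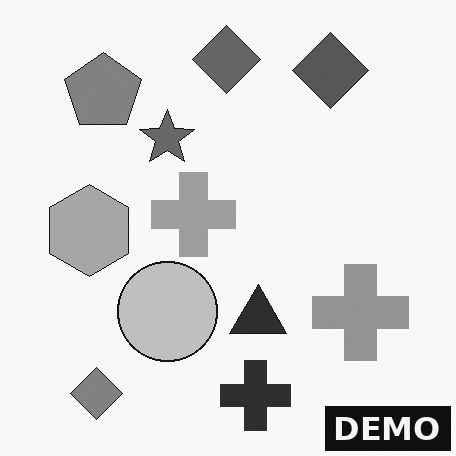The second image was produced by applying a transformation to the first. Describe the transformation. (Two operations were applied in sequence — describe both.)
The image was converted to grayscale, then watermarked with the text "DEMO" in the lower-right corner.

All color is removed — every shape is now a shade of grey. A dark label reading "DEMO" appears in the lower-right corner.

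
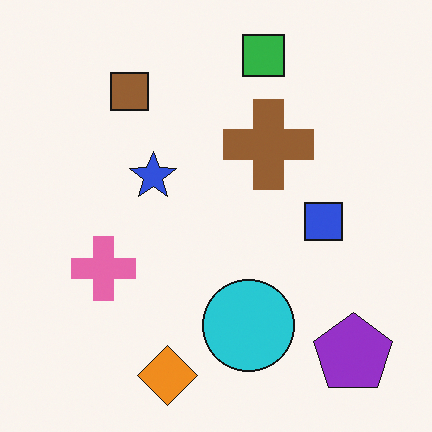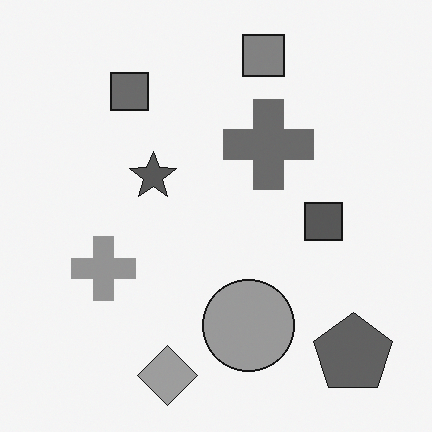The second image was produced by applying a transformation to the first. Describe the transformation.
The second image is the first converted to grayscale.

All color is removed — every shape is now a shade of grey.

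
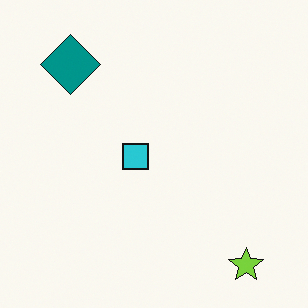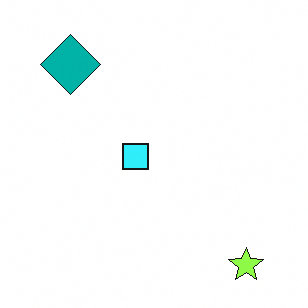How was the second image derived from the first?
Slightly brightened.

Every pixel — background and shapes alike — is uniformly brightened.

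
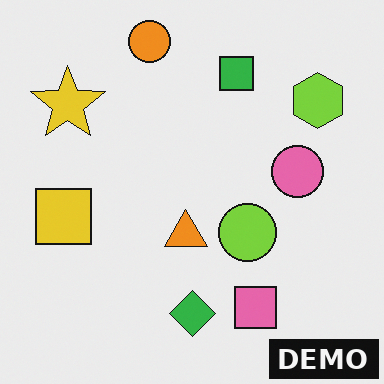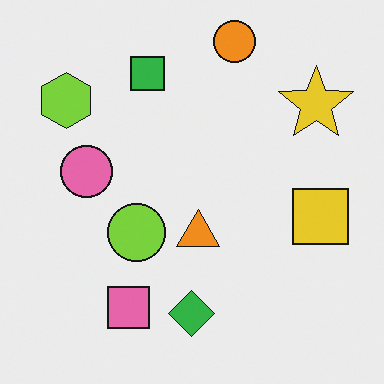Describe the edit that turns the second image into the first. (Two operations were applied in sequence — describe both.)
The first image is the second flipped horizontally (left ↔ right), then watermarked with the text "DEMO" in the lower-right corner.

The yellow square is in the right of the second image and the left of the first — shapes on opposite sides of the vertical midline have swapped in a mirror flip. A dark label reading "DEMO" appears in the lower-right corner.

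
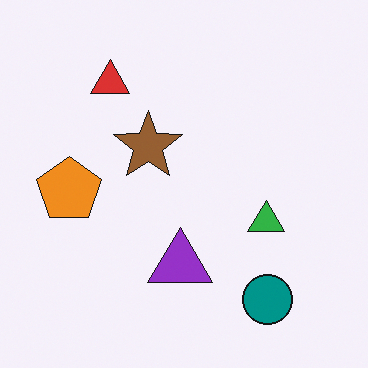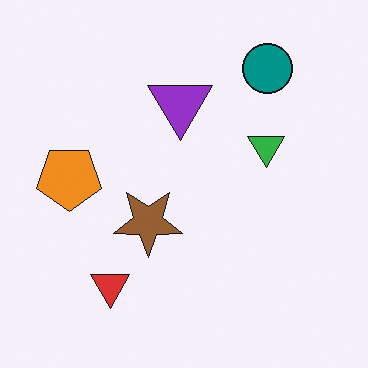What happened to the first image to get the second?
The image was flipped vertically (top ↔ bottom).

The teal circle is in the bottom-right of the first image and the top-right of the second — shapes on opposite sides of the horizontal midline have swapped in a mirror flip.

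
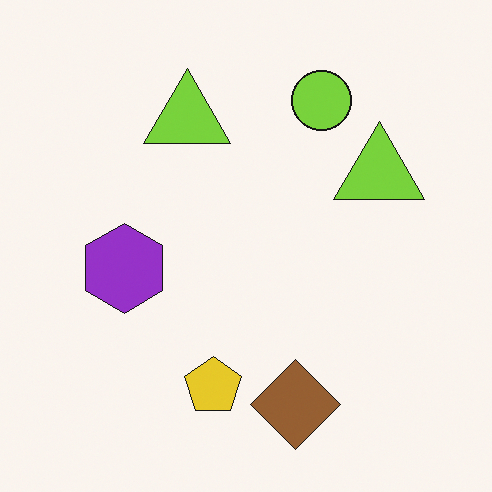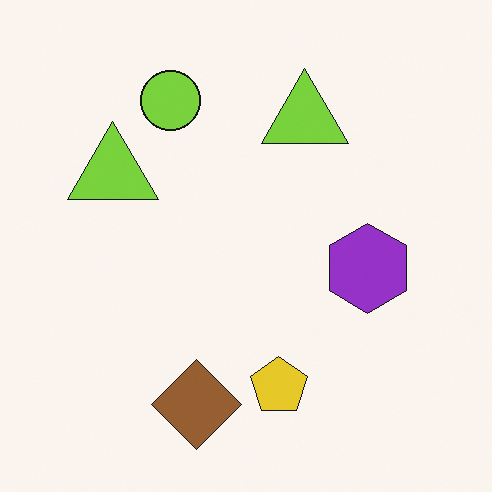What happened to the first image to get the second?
The second image is the first flipped horizontally (left ↔ right).

The purple hexagon is in the left of the first image and the right of the second — shapes on opposite sides of the vertical midline have swapped in a mirror flip.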